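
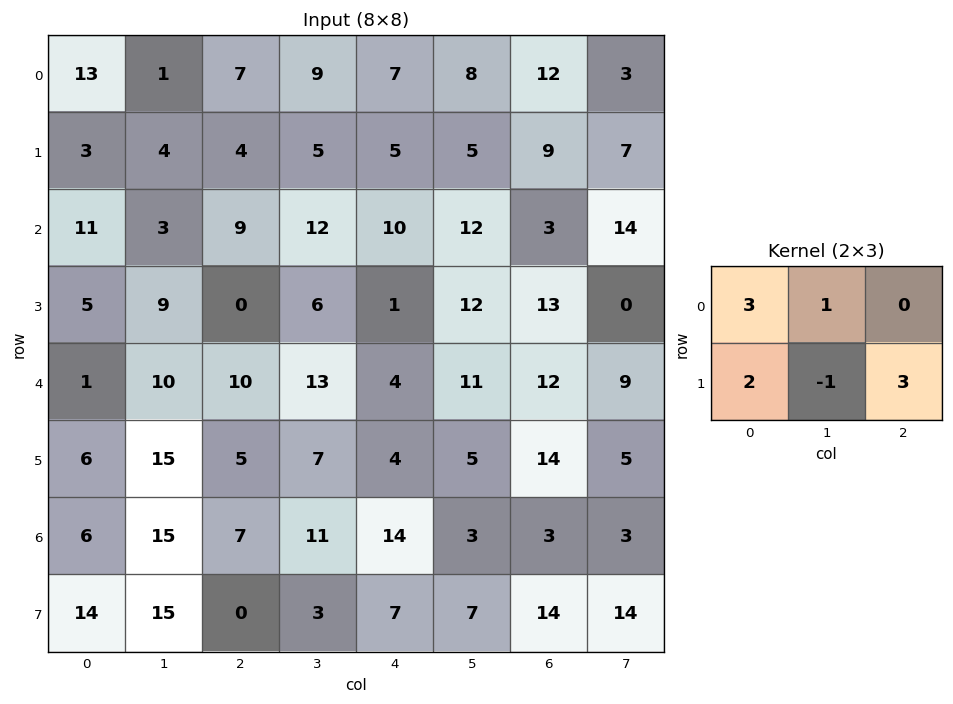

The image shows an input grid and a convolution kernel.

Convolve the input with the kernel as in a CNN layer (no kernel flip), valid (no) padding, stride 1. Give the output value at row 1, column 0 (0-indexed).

The receptive field on the input at this output position is [3 4 4 / 11 3 9]. Elementwise product with the kernel and sum: 3·3 + 4·1 + 11·2 + 3·-1 + 9·3.

59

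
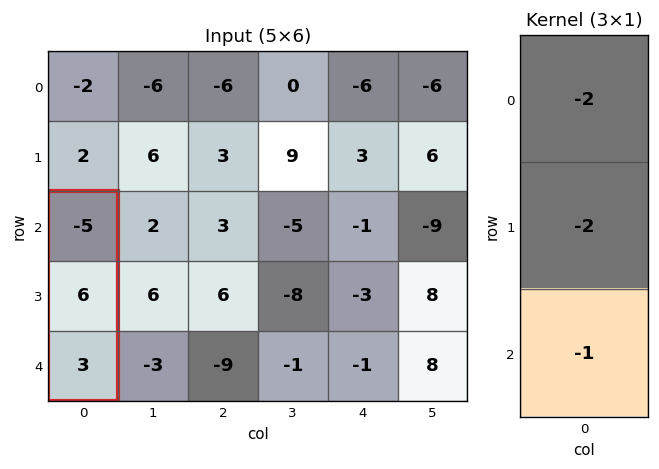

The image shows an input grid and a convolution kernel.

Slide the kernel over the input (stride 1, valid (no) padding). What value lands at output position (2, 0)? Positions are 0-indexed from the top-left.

-5

The receptive field on the input at this output position is [-5 / 6 / 3]. Elementwise product with the kernel and sum: -5·-2 + 6·-2 + 3·-1.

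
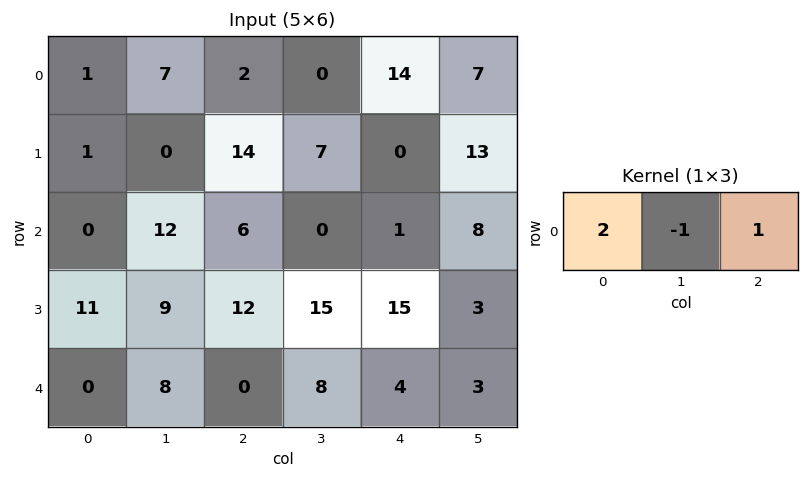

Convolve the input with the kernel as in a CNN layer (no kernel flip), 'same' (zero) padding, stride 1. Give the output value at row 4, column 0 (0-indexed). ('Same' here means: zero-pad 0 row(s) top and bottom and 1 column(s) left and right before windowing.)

8

The receptive field on the zero-padded input at this output position is [0 0 8]. Elementwise product with the kernel and sum: 0·2 + 0·-1 + 8·1.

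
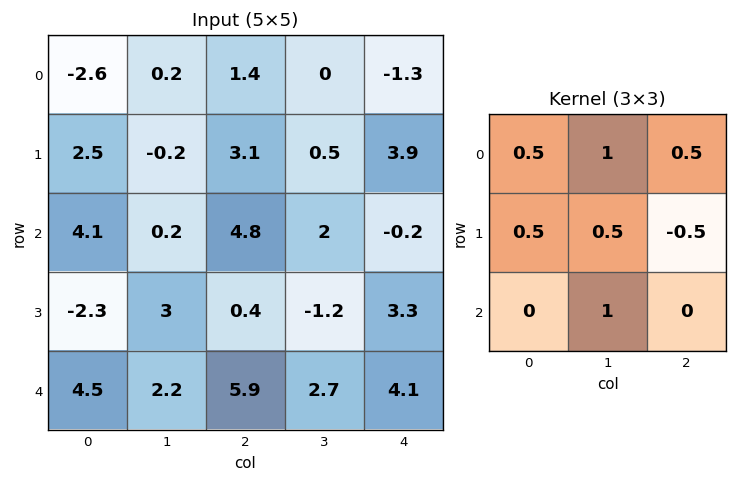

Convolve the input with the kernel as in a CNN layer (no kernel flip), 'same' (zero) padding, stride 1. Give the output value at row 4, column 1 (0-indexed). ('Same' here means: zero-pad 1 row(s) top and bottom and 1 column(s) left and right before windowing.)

The receptive field on the zero-padded input at this output position is [-2.3 3 0.4 / 4.5 2.2 5.9 / 0 0 0]. Elementwise product with the kernel and sum: -2.3·0.5 + 3·1 + 0.4·0.5 + 4.5·0.5 + 2.2·0.5 + 5.9·-0.5 + 0·1.

2.45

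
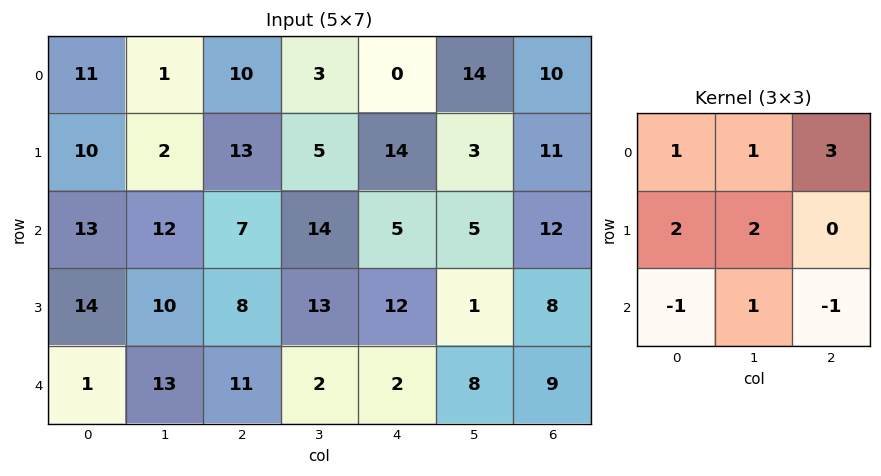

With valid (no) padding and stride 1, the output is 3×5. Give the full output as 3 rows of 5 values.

Output[0,0]: The receptive field on the input at this output position is [11 1 10 / 10 2 13 / 13 12 7]. Elementwise product with the kernel and sum: 11·1 + 1·1 + 10·3 + 10·2 + 2·2 + 13·-1 + 12·1 + 7·-1.

58 31 51 69 66
89 53 95 64 51
95 93 67 76 69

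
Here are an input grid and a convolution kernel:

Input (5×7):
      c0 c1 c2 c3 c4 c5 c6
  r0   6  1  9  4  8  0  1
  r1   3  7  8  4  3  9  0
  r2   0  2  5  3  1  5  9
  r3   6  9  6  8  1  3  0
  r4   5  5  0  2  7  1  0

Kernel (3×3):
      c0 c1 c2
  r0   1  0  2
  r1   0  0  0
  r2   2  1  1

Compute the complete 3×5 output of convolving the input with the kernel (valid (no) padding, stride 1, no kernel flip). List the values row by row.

31 21 39 16 26
46 47 35 42 8
25 20 16 25 34

Output[0,0]: The receptive field on the input at this output position is [6 1 9 / 3 7 8 / 0 2 5]. Elementwise product with the kernel and sum: 6·1 + 9·2 + 0·2 + 2·1 + 5·1.
Output[0,1]: The receptive field on the input at this output position is [1 9 4 / 7 8 4 / 2 5 3]. Elementwise product with the kernel and sum: 1·1 + 4·2 + 2·2 + 5·1 + 3·1.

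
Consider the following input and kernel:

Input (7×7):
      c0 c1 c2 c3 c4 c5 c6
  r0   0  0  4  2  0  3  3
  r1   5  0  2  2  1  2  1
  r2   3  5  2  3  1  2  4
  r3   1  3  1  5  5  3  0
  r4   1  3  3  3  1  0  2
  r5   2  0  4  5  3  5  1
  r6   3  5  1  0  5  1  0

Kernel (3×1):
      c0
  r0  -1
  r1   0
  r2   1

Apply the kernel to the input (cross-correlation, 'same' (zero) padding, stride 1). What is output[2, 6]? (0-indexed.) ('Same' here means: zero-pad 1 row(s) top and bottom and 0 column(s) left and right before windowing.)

-1

The receptive field on the zero-padded input at this output position is [1 / 4 / 0]. Elementwise product with the kernel and sum: 1·-1 + 0·1.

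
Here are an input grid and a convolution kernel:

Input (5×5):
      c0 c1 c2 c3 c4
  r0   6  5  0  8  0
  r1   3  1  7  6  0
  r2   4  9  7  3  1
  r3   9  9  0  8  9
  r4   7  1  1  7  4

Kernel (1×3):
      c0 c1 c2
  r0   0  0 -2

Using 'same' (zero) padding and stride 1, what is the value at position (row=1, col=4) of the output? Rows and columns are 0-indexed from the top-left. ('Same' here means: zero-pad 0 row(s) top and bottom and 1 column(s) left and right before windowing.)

0

The receptive field on the zero-padded input at this output position is [6 0 0]. Elementwise product with the kernel and sum: 0·-2.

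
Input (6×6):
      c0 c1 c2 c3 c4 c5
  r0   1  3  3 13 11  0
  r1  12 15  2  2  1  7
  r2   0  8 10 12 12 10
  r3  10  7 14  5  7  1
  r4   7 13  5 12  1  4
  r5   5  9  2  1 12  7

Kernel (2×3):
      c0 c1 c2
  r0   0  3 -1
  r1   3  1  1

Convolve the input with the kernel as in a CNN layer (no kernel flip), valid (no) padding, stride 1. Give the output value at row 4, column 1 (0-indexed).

The receptive field on the input at this output position is [13 5 12 / 9 2 1]. Elementwise product with the kernel and sum: 5·3 + 12·-1 + 9·3 + 2·1 + 1·1.

33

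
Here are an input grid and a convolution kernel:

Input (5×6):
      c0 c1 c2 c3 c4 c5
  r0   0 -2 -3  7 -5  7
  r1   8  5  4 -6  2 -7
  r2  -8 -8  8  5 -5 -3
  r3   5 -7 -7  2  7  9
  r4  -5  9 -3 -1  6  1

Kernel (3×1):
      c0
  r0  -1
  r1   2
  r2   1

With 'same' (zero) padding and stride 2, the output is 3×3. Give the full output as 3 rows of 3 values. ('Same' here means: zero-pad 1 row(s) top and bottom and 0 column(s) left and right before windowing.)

8 -2 -8
-19 5 -5
-15 1 5

Output[0,0]: The receptive field on the zero-padded input at this output position is [0 / 0 / 8]. Elementwise product with the kernel and sum: 0·-1 + 0·2 + 8·1.
Output[0,1]: The receptive field on the zero-padded input at this output position is [0 / -3 / 4]. Elementwise product with the kernel and sum: 0·-1 + -3·2 + 4·1.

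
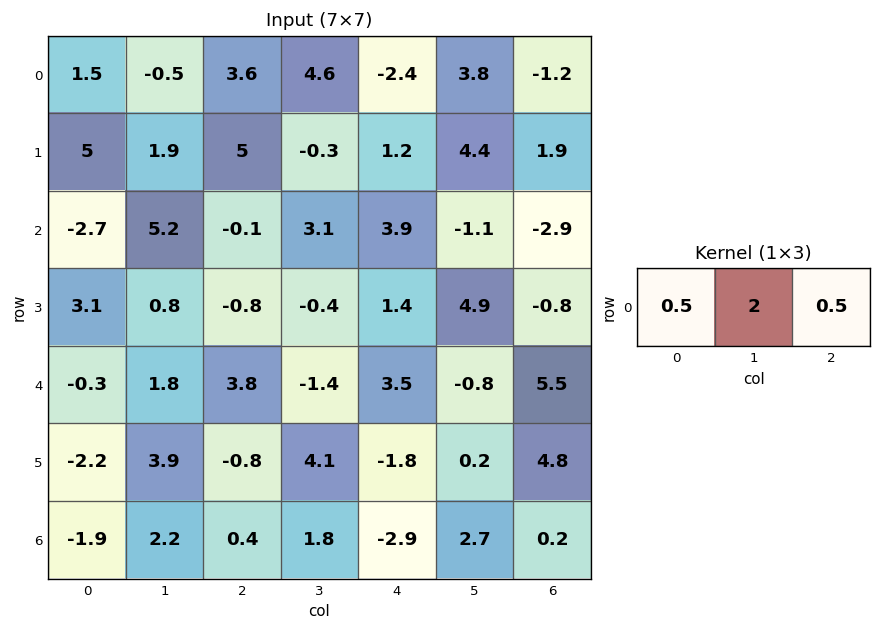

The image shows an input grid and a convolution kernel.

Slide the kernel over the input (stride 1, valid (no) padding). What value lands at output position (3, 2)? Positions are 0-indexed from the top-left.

-0.5

The receptive field on the input at this output position is [-0.8 -0.4 1.4]. Elementwise product with the kernel and sum: -0.8·0.5 + -0.4·2 + 1.4·0.5.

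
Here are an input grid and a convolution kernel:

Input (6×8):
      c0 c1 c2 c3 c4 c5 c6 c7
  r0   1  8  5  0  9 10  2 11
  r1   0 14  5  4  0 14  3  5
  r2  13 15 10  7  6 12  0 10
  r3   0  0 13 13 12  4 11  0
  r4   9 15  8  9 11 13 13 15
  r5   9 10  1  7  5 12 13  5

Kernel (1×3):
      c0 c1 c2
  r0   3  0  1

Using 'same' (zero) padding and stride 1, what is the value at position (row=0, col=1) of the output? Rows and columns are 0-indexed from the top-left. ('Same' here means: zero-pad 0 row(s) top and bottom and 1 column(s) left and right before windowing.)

The receptive field on the zero-padded input at this output position is [1 8 5]. Elementwise product with the kernel and sum: 1·3 + 5·1.

8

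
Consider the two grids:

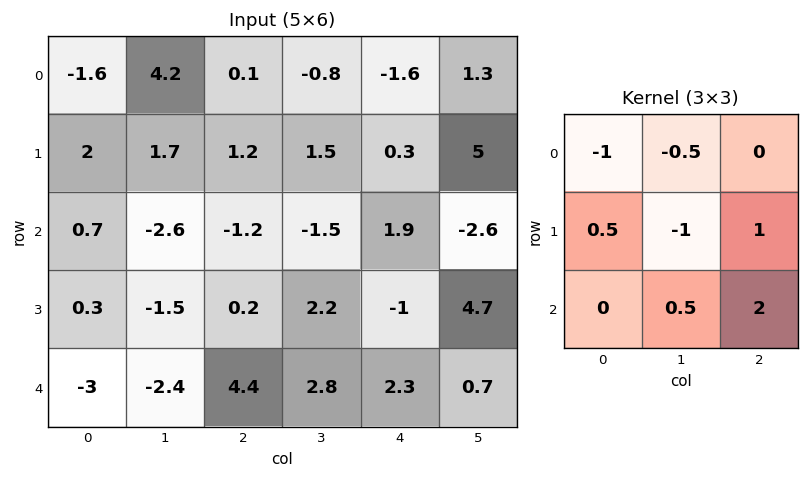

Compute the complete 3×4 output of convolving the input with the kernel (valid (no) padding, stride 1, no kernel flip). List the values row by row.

-3.7 -6.7 2.75 2.8
-1.45 0.6 -0.05 2
10.05 12.25 4.85 9.9

Output[0,0]: The receptive field on the input at this output position is [-1.6 4.2 0.1 / 2 1.7 1.2 / 0.7 -2.6 -1.2]. Elementwise product with the kernel and sum: -1.6·-1 + 4.2·-0.5 + 2·0.5 + 1.7·-1 + 1.2·1 + -2.6·0.5 + -1.2·2.
Output[0,1]: The receptive field on the input at this output position is [4.2 0.1 -0.8 / 1.7 1.2 1.5 / -2.6 -1.2 -1.5]. Elementwise product with the kernel and sum: 4.2·-1 + 0.1·-0.5 + 1.7·0.5 + 1.2·-1 + 1.5·1 + -1.2·0.5 + -1.5·2.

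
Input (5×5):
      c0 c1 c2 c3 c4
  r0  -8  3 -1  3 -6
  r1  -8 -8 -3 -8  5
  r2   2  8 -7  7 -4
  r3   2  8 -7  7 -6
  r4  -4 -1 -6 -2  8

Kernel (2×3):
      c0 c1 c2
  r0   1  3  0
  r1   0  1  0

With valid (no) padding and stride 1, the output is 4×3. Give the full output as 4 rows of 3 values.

-7 -3 0
-24 -24 -20
34 -20 21
25 -19 12

Output[0,0]: The receptive field on the input at this output position is [-8 3 -1 / -8 -8 -3]. Elementwise product with the kernel and sum: -8·1 + 3·3 + -8·1.
Output[0,1]: The receptive field on the input at this output position is [3 -1 3 / -8 -3 -8]. Elementwise product with the kernel and sum: 3·1 + -1·3 + -3·1.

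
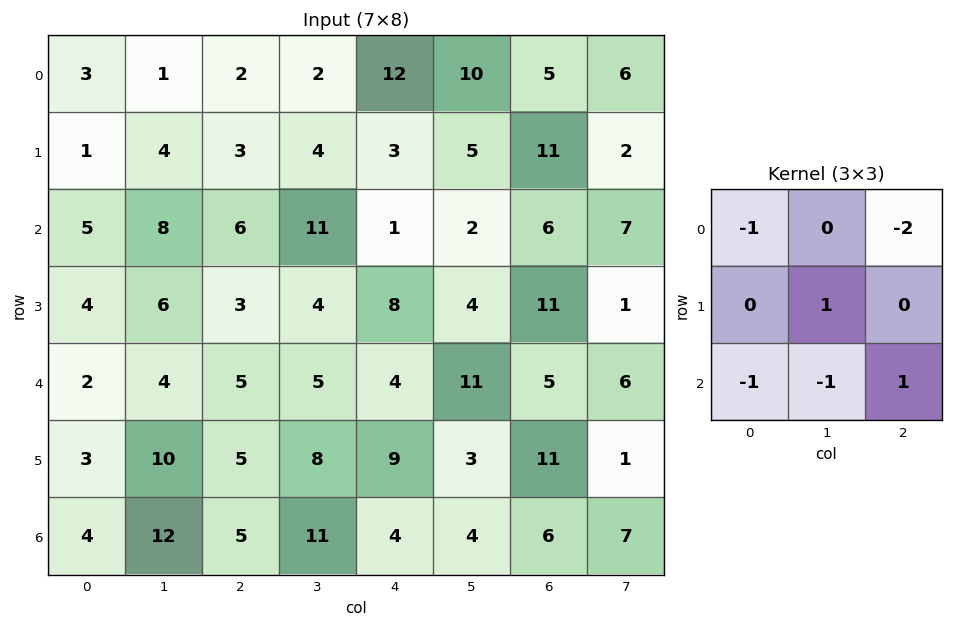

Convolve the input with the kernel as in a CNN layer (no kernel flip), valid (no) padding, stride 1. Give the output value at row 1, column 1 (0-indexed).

-11

The receptive field on the input at this output position is [4 3 4 / 8 6 11 / 6 3 4]. Elementwise product with the kernel and sum: 4·-1 + 4·-2 + 6·1 + 6·-1 + 3·-1 + 4·1.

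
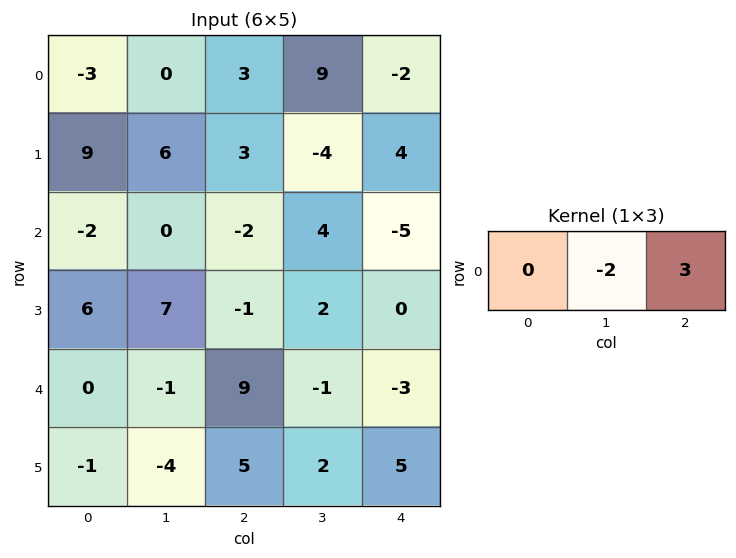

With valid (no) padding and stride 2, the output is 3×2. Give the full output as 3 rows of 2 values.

9 -24
-6 -23
29 -7

Output[0,0]: The receptive field on the input at this output position is [-3 0 3]. Elementwise product with the kernel and sum: 0·-2 + 3·3.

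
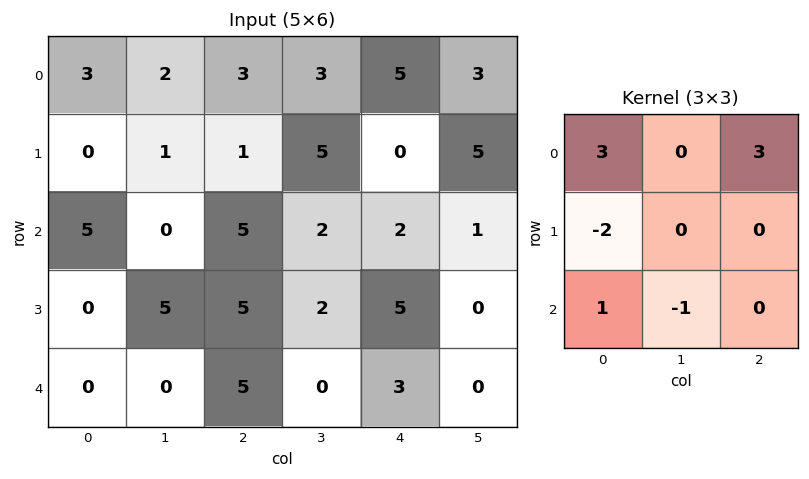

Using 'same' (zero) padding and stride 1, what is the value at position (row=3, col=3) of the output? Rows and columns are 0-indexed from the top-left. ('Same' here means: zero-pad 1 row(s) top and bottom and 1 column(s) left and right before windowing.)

The receptive field on the zero-padded input at this output position is [5 2 2 / 5 2 5 / 5 0 3]. Elementwise product with the kernel and sum: 5·3 + 2·3 + 5·-2 + 5·1 + 0·-1.

16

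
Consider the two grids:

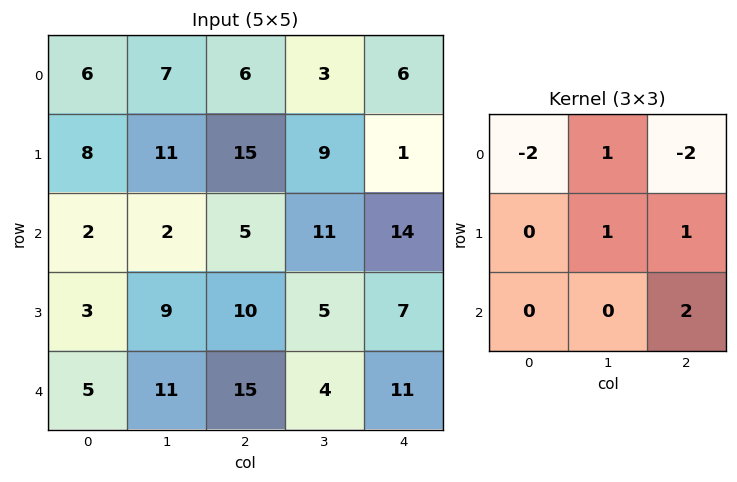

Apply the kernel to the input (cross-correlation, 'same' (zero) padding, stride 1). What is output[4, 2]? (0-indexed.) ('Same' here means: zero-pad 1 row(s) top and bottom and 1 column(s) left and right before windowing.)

The receptive field on the zero-padded input at this output position is [9 10 5 / 11 15 4 / 0 0 0]. Elementwise product with the kernel and sum: 9·-2 + 10·1 + 5·-2 + 15·1 + 4·1 + 0·2.

1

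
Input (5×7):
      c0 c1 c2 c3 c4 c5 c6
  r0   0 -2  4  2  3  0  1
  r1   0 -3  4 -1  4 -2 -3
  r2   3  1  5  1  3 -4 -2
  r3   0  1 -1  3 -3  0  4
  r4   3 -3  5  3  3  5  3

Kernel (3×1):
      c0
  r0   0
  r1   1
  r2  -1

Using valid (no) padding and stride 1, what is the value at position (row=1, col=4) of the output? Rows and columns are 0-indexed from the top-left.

6

The receptive field on the input at this output position is [4 / 3 / -3]. Elementwise product with the kernel and sum: 3·1 + -3·-1.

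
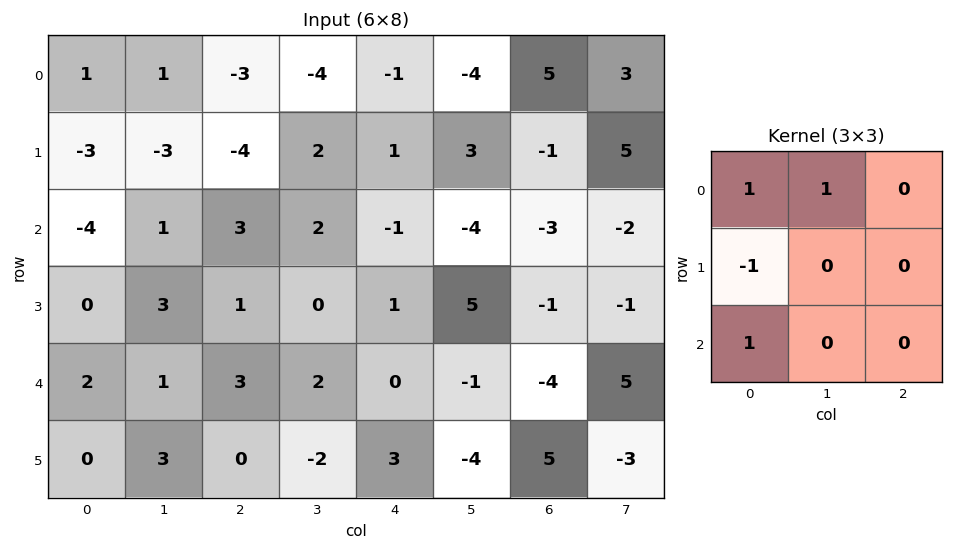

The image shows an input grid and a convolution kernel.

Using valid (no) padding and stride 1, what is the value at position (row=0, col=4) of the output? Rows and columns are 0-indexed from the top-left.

-7

The receptive field on the input at this output position is [-1 -4 5 / 1 3 -1 / -1 -4 -3]. Elementwise product with the kernel and sum: -1·1 + -4·1 + 1·-1 + -1·1.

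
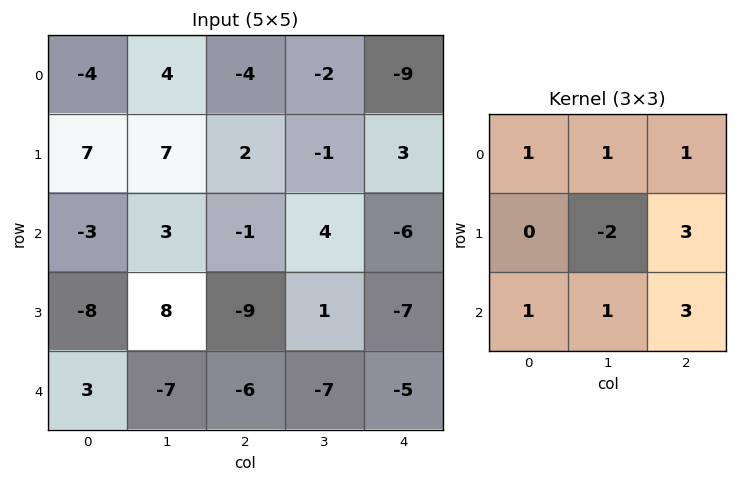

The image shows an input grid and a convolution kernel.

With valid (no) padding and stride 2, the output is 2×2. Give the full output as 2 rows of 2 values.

-15 -19
-66 -54

Output[0,0]: The receptive field on the input at this output position is [-4 4 -4 / 7 7 2 / -3 3 -1]. Elementwise product with the kernel and sum: -4·1 + 4·1 + -4·1 + 7·-2 + 2·3 + -3·1 + 3·1 + -1·3.
Output[0,1]: The receptive field on the input at this output position is [-4 -2 -9 / 2 -1 3 / -1 4 -6]. Elementwise product with the kernel and sum: -4·1 + -2·1 + -9·1 + -1·-2 + 3·3 + -1·1 + 4·1 + -6·3.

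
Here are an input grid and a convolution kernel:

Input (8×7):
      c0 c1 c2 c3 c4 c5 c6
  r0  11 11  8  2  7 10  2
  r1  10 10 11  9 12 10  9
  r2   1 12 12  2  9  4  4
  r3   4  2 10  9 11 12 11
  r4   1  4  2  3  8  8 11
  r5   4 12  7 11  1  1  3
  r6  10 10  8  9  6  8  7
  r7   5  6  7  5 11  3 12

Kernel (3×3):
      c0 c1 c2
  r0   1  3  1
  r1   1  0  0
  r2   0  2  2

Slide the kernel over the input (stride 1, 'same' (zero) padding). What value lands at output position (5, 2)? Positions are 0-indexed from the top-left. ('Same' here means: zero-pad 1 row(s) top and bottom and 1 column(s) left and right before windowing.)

59

The receptive field on the zero-padded input at this output position is [4 2 3 / 12 7 11 / 10 8 9]. Elementwise product with the kernel and sum: 4·1 + 2·3 + 3·1 + 12·1 + 8·2 + 9·2.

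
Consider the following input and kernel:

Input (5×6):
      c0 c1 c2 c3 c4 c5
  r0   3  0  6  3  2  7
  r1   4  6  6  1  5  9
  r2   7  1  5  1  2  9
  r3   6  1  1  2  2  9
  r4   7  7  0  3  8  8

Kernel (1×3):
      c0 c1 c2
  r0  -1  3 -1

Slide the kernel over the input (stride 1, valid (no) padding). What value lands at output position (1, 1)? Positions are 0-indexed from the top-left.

The receptive field on the input at this output position is [6 6 1]. Elementwise product with the kernel and sum: 6·-1 + 6·3 + 1·-1.

11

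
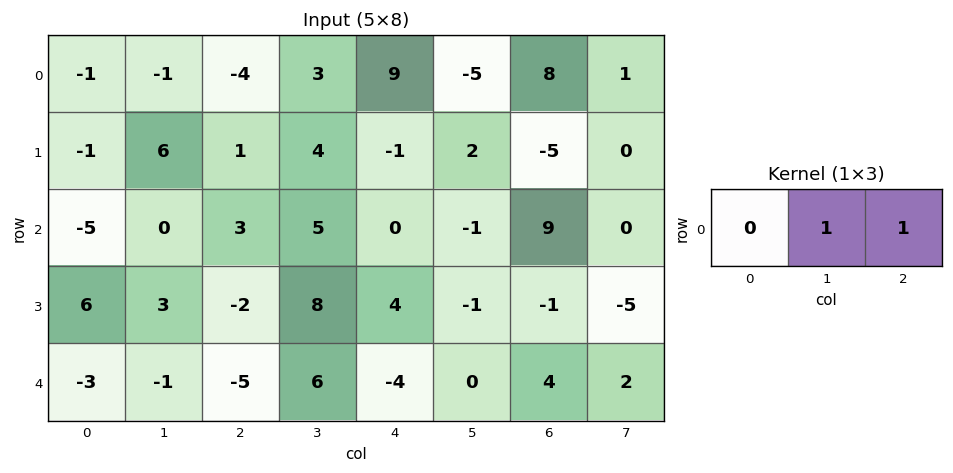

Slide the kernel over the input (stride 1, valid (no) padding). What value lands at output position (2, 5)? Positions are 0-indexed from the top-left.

The receptive field on the input at this output position is [-1 9 0]. Elementwise product with the kernel and sum: 9·1 + 0·1.

9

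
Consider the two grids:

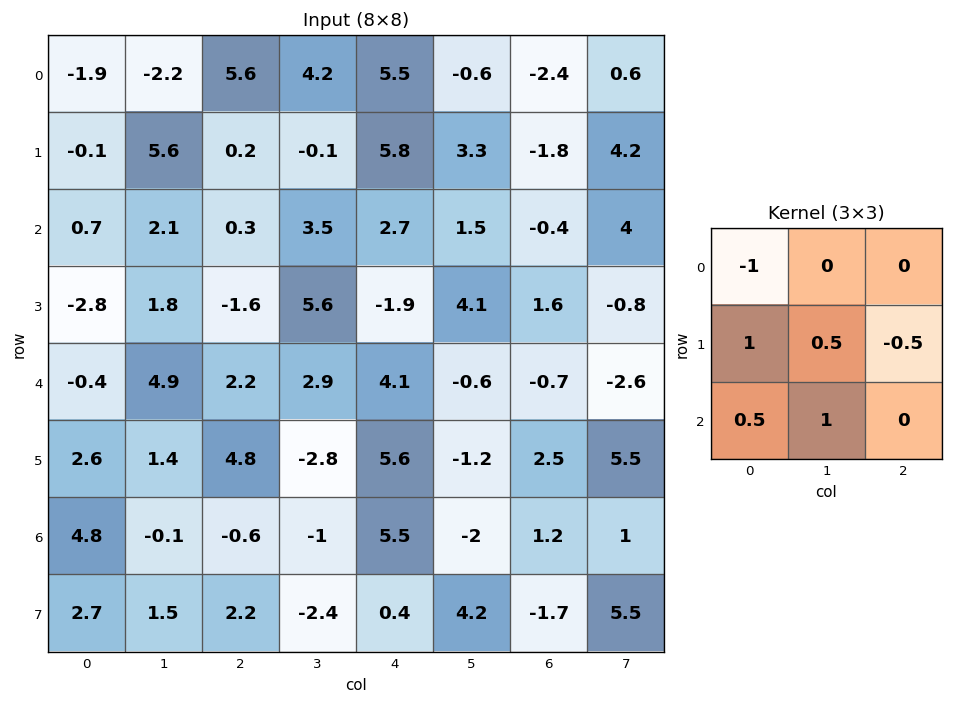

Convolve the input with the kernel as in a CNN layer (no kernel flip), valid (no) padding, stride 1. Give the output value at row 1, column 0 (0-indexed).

2.1

The receptive field on the input at this output position is [-0.1 5.6 0.2 / 0.7 2.1 0.3 / -2.8 1.8 -1.6]. Elementwise product with the kernel and sum: -0.1·-1 + 0.7·1 + 2.1·0.5 + 0.3·-0.5 + -2.8·0.5 + 1.8·1.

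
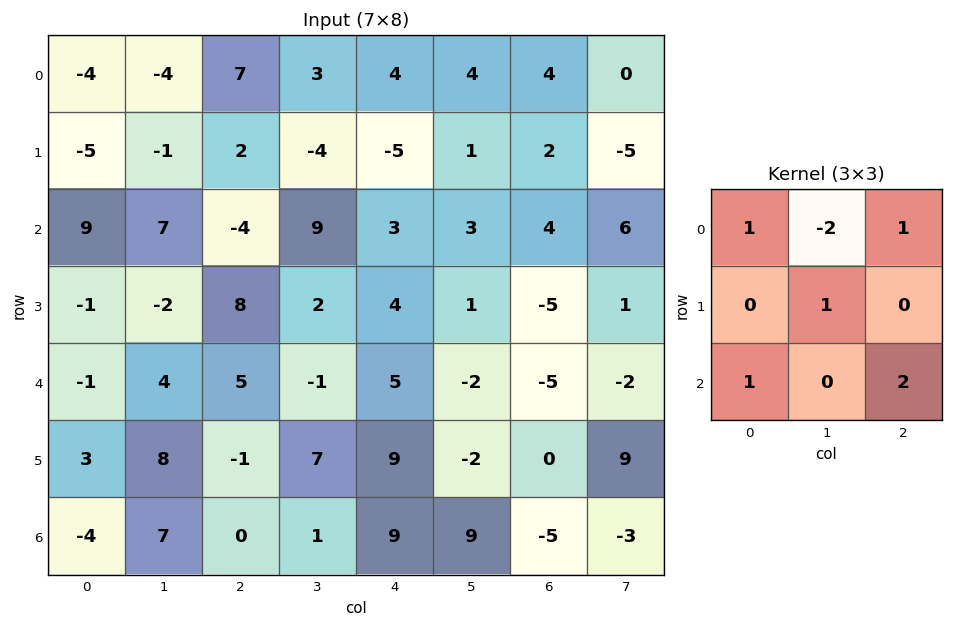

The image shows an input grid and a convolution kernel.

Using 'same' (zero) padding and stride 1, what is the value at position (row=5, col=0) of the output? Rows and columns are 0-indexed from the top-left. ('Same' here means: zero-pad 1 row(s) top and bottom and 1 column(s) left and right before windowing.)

The receptive field on the zero-padded input at this output position is [0 -1 4 / 0 3 8 / 0 -4 7]. Elementwise product with the kernel and sum: 0·1 + -1·-2 + 4·1 + 3·1 + 0·1 + 7·2.

23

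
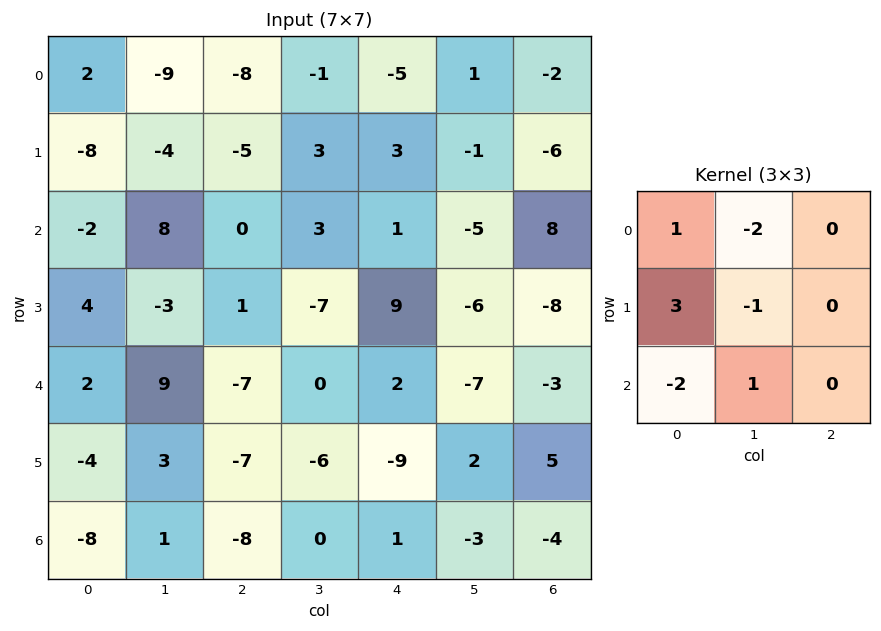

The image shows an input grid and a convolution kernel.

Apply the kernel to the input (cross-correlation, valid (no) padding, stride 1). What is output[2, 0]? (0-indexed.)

The receptive field on the input at this output position is [-2 8 0 / 4 -3 1 / 2 9 -7]. Elementwise product with the kernel and sum: -2·1 + 8·-2 + 4·3 + -3·-1 + 2·-2 + 9·1.

2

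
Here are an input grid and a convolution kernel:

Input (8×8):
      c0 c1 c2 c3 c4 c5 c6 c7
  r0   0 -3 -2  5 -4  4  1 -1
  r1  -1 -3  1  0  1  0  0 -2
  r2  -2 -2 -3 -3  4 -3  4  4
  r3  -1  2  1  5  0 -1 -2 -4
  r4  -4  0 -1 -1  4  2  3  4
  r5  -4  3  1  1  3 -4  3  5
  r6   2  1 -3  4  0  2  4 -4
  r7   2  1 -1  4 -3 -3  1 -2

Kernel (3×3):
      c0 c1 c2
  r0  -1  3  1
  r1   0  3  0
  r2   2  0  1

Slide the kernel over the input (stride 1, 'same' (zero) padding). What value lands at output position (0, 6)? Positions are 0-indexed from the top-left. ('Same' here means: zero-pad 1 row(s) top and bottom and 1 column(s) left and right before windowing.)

The receptive field on the zero-padded input at this output position is [0 0 0 / 4 1 -1 / 0 0 -2]. Elementwise product with the kernel and sum: 0·-1 + 0·3 + 0·1 + 1·3 + 0·2 + -2·1.

1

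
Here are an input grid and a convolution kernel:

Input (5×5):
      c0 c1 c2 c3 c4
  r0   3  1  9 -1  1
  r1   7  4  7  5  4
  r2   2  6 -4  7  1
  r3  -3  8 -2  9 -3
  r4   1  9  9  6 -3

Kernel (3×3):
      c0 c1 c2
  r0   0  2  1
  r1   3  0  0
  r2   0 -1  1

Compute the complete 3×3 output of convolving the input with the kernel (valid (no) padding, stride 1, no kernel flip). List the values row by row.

Output[0,0]: The receptive field on the input at this output position is [3 1 9 / 7 4 7 / 2 6 -4]. Elementwise product with the kernel and sum: 1·2 + 9·1 + 7·3 + 6·-1 + -4·1.

22 40 14
11 48 -10
-1 20 0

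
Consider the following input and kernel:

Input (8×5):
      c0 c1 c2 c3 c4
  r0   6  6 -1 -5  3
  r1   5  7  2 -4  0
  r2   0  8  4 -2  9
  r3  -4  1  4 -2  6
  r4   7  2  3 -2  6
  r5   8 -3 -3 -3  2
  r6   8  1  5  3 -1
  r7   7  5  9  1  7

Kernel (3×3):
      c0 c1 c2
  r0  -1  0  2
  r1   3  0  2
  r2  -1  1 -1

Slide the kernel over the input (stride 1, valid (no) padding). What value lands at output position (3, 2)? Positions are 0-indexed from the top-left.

27

The receptive field on the input at this output position is [4 -2 6 / 3 -2 6 / -3 -3 2]. Elementwise product with the kernel and sum: 4·-1 + 6·2 + 3·3 + 6·2 + -3·-1 + -3·1 + 2·-1.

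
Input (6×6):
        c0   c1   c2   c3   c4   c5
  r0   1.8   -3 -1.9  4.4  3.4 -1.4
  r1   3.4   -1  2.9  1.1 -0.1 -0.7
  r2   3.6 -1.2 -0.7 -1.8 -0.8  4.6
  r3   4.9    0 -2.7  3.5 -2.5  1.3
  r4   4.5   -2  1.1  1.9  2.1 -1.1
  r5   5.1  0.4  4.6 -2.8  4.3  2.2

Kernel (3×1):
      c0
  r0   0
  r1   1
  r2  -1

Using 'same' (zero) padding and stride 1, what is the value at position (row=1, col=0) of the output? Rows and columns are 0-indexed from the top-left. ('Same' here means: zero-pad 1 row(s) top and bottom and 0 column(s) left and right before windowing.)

-0.2

The receptive field on the zero-padded input at this output position is [1.8 / 3.4 / 3.6]. Elementwise product with the kernel and sum: 3.4·1 + 3.6·-1.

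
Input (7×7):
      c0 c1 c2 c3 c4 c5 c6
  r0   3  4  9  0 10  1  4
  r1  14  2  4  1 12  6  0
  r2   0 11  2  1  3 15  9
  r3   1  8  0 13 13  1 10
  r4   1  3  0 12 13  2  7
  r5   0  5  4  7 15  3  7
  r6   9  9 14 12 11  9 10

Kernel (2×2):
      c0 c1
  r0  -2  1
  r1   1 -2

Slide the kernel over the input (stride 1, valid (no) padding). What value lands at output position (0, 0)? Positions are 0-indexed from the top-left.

The receptive field on the input at this output position is [3 4 / 14 2]. Elementwise product with the kernel and sum: 3·-2 + 4·1 + 14·1 + 2·-2.

8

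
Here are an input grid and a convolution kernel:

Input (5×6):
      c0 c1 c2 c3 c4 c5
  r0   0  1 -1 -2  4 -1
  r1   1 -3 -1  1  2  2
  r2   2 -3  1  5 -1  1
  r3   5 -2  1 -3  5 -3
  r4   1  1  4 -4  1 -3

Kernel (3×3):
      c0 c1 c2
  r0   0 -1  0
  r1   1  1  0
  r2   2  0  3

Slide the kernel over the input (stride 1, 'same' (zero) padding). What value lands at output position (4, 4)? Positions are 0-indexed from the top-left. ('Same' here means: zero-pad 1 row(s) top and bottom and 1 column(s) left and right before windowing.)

The receptive field on the zero-padded input at this output position is [-3 5 -3 / -4 1 -3 / 0 0 0]. Elementwise product with the kernel and sum: 5·-1 + -4·1 + 1·1 + 0·2 + 0·3.

-8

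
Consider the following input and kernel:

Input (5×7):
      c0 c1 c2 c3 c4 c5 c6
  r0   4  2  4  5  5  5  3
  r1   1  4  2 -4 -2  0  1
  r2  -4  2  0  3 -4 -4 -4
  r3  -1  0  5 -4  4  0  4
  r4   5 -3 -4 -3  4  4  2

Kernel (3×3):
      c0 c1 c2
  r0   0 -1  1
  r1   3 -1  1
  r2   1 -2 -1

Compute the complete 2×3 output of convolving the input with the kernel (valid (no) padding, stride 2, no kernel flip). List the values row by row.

Output[0,0]: The receptive field on the input at this output position is [4 2 4 / 1 4 2 / -4 2 0]. Elementwise product with the kernel and sum: 2·-1 + 4·1 + 1·3 + 4·-1 + 2·1 + -4·1 + 2·-2 + 0·-1.
Output[0,1]: The receptive field on the input at this output position is [4 5 5 / 2 -4 -2 / 0 3 -4]. Elementwise product with the kernel and sum: 5·-1 + 5·1 + 2·3 + -4·-1 + -2·1 + 0·1 + 3·-2 + -4·-1.

-5 6 1
15 14 10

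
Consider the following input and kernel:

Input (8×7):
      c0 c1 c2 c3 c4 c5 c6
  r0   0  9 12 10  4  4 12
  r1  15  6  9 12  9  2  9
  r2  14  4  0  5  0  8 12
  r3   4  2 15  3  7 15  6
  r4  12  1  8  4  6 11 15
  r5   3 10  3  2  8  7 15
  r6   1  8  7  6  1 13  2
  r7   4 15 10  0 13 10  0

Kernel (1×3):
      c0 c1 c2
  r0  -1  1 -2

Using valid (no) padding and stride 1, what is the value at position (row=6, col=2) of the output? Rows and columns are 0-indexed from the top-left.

-3

The receptive field on the input at this output position is [7 6 1]. Elementwise product with the kernel and sum: 7·-1 + 6·1 + 1·-2.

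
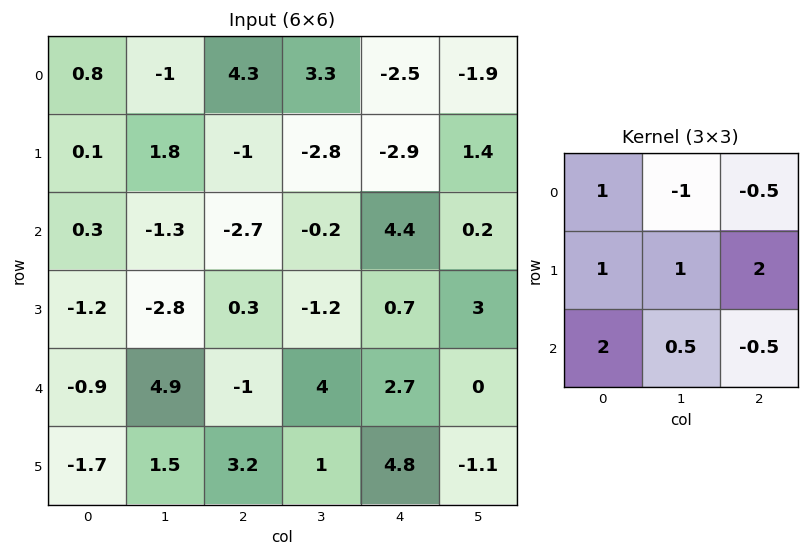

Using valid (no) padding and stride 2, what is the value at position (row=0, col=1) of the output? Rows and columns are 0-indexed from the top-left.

-15.05

The receptive field on the input at this output position is [4.3 3.3 -2.5 / -1 -2.8 -2.9 / -2.7 -0.2 4.4]. Elementwise product with the kernel and sum: 4.3·1 + 3.3·-1 + -2.5·-0.5 + -1·1 + -2.8·1 + -2.9·2 + -2.7·2 + -0.2·0.5 + 4.4·-0.5.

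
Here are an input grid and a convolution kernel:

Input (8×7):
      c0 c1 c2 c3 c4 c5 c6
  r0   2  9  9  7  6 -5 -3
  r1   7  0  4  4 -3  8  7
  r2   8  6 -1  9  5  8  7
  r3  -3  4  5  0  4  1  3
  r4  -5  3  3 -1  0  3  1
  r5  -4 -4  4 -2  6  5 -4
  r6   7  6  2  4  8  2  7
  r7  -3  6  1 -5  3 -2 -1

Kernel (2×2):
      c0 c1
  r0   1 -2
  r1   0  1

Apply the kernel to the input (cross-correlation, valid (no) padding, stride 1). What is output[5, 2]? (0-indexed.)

The receptive field on the input at this output position is [4 -2 / 2 4]. Elementwise product with the kernel and sum: 4·1 + -2·-2 + 4·1.

12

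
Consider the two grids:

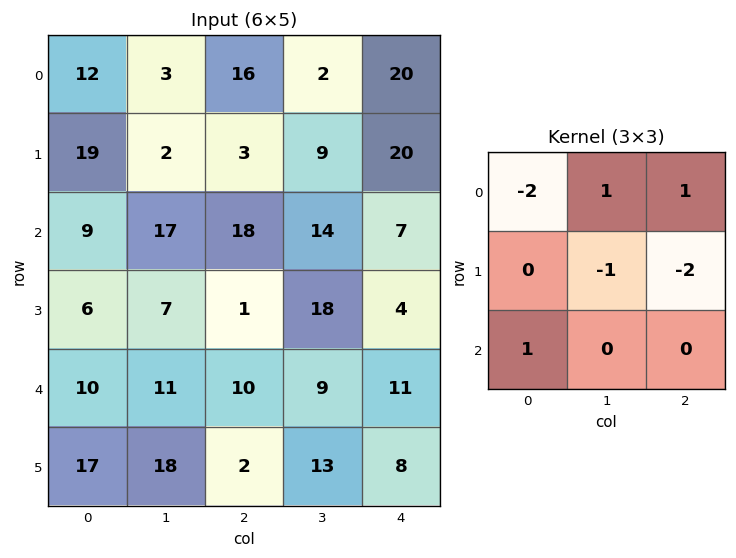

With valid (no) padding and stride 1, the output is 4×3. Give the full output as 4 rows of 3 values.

-4 8 -41
-80 -31 -4
18 -28 -31
-18 -5 -9

Output[0,0]: The receptive field on the input at this output position is [12 3 16 / 19 2 3 / 9 17 18]. Elementwise product with the kernel and sum: 12·-2 + 3·1 + 16·1 + 2·-1 + 3·-2 + 9·1.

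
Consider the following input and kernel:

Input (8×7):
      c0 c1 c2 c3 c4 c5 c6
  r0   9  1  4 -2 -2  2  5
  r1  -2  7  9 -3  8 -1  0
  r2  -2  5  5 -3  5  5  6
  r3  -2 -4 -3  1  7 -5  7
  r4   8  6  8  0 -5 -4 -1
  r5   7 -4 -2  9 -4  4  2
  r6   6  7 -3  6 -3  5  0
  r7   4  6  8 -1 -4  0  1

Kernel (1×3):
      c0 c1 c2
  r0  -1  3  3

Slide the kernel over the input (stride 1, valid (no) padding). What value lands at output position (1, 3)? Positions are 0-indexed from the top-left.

24

The receptive field on the input at this output position is [-3 8 -1]. Elementwise product with the kernel and sum: -3·-1 + 8·3 + -1·3.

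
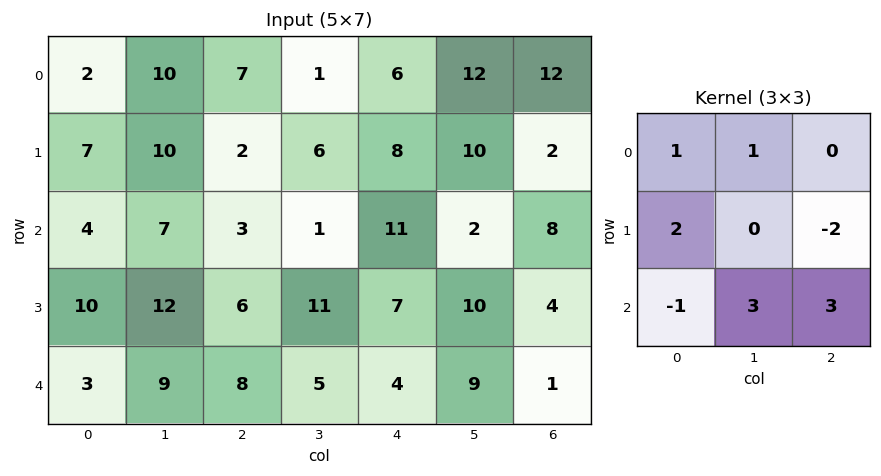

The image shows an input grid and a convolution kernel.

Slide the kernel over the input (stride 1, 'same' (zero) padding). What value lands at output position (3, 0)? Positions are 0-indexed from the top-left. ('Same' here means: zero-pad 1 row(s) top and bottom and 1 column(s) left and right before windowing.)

The receptive field on the zero-padded input at this output position is [0 4 7 / 0 10 12 / 0 3 9]. Elementwise product with the kernel and sum: 0·1 + 4·1 + 0·2 + 12·-2 + 0·-1 + 3·3 + 9·3.

16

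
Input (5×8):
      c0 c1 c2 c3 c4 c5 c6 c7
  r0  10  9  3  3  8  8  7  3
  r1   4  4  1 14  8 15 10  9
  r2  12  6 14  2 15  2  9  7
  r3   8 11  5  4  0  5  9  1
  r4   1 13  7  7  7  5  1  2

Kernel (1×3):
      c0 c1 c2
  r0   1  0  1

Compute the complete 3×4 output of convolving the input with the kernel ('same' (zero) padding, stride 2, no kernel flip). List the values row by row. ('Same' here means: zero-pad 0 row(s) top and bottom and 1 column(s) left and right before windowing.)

9 12 11 11
6 8 4 9
13 20 12 7

Output[0,0]: The receptive field on the zero-padded input at this output position is [0 10 9]. Elementwise product with the kernel and sum: 0·1 + 9·1.
Output[0,1]: The receptive field on the zero-padded input at this output position is [9 3 3]. Elementwise product with the kernel and sum: 9·1 + 3·1.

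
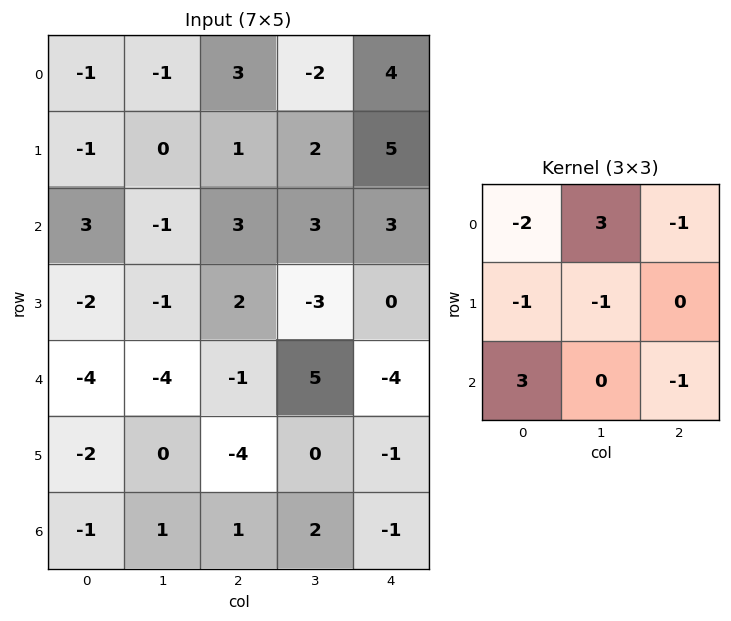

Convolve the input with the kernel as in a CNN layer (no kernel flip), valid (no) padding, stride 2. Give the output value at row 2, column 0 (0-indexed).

The receptive field on the input at this output position is [-4 -4 -1 / -2 0 -4 / -1 1 1]. Elementwise product with the kernel and sum: -4·-2 + -4·3 + -1·-1 + -2·-1 + 0·-1 + -1·3 + 1·-1.

-5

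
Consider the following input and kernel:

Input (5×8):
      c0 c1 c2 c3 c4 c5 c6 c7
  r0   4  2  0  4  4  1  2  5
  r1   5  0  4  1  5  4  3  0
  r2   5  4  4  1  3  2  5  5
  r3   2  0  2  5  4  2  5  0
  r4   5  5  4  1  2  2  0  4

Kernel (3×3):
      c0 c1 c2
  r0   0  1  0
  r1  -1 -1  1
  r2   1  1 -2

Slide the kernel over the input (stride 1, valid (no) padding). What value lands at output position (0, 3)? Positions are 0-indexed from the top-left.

2

The receptive field on the input at this output position is [4 4 1 / 1 5 4 / 1 3 2]. Elementwise product with the kernel and sum: 4·1 + 1·-1 + 5·-1 + 4·1 + 1·1 + 3·1 + 2·-2.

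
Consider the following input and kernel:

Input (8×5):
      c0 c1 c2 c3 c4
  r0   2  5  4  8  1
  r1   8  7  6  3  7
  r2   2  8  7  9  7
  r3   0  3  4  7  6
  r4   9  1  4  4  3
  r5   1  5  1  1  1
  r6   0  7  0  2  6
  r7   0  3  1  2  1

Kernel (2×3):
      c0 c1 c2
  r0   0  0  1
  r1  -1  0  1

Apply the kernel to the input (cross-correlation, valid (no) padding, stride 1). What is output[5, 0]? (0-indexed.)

1

The receptive field on the input at this output position is [1 5 1 / 0 7 0]. Elementwise product with the kernel and sum: 1·1 + 0·-1 + 0·1.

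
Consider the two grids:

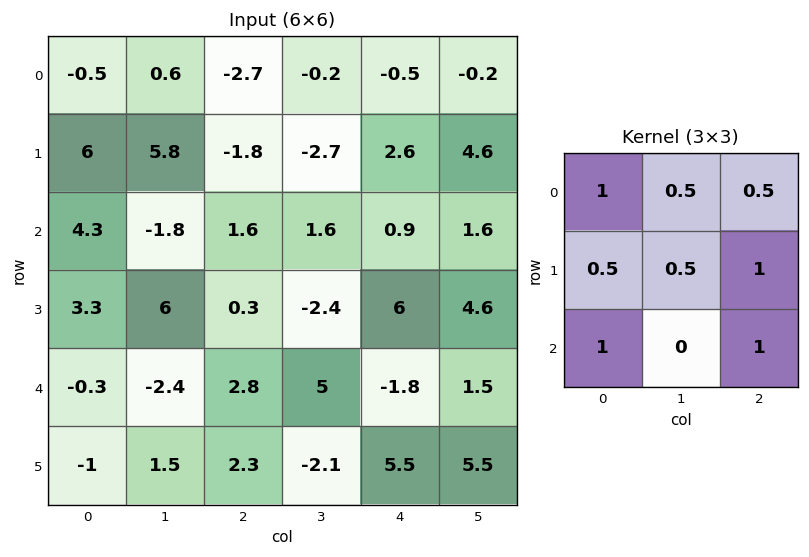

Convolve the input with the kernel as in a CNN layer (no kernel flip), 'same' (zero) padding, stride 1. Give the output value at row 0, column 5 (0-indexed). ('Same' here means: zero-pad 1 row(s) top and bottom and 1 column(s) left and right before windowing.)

The receptive field on the zero-padded input at this output position is [0 0 0 / -0.5 -0.2 0 / 2.6 4.6 0]. Elementwise product with the kernel and sum: 0·1 + 0·0.5 + 0·0.5 + -0.5·0.5 + -0.2·0.5 + 0·1 + 2.6·1 + 0·1.

2.25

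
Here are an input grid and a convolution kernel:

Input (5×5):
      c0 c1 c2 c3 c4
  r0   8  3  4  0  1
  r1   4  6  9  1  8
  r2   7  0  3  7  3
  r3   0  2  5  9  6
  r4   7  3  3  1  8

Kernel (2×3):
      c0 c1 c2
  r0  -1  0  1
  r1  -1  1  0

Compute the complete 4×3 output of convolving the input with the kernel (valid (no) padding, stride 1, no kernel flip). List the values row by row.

Output[0,0]: The receptive field on the input at this output position is [8 3 4 / 4 6 9]. Elementwise product with the kernel and sum: 8·-1 + 4·1 + 4·-1 + 6·1.
Output[0,1]: The receptive field on the input at this output position is [3 4 0 / 6 9 1]. Elementwise product with the kernel and sum: 3·-1 + 0·1 + 6·-1 + 9·1.

-2 0 -11
-2 -2 3
-2 10 4
1 7 -1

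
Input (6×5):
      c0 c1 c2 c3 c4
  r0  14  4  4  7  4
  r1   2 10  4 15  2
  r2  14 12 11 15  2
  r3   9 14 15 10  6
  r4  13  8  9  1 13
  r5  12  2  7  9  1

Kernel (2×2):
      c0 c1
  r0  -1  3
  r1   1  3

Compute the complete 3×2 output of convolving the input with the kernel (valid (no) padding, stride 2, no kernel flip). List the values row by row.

Output[0,0]: The receptive field on the input at this output position is [14 4 / 2 10]. Elementwise product with the kernel and sum: 14·-1 + 4·3 + 2·1 + 10·3.

30 66
73 79
29 28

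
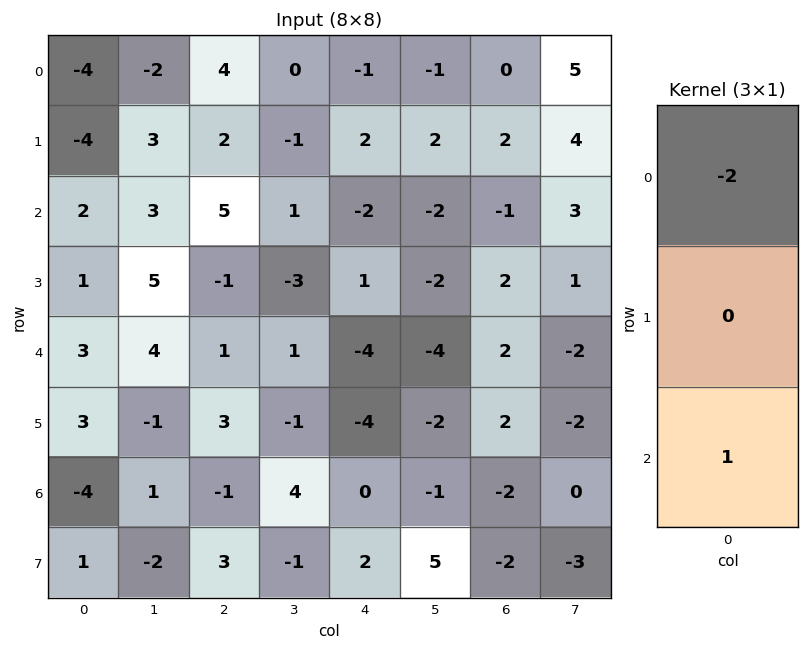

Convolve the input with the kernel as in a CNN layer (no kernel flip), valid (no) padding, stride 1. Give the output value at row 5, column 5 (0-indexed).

9

The receptive field on the input at this output position is [-2 / -1 / 5]. Elementwise product with the kernel and sum: -2·-2 + 5·1.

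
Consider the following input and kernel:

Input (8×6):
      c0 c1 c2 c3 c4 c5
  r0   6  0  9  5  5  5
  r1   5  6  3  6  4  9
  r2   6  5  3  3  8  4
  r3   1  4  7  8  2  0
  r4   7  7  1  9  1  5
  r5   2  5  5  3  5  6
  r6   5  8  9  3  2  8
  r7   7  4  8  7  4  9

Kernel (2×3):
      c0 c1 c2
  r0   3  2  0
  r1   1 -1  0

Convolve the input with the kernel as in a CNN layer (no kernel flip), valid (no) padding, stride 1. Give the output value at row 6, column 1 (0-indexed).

The receptive field on the input at this output position is [8 9 3 / 4 8 7]. Elementwise product with the kernel and sum: 8·3 + 9·2 + 4·1 + 8·-1.

38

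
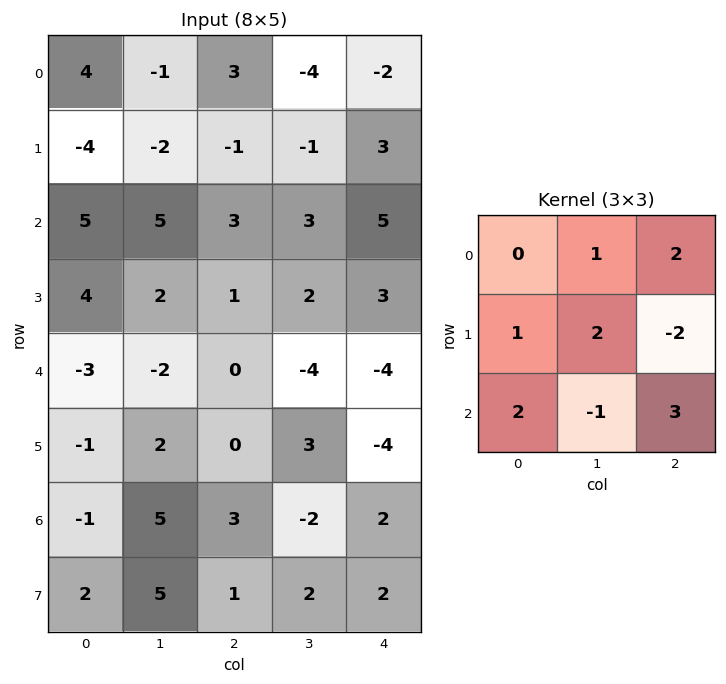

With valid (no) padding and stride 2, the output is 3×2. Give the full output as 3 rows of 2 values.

13 1
13 4
3 16

Output[0,0]: The receptive field on the input at this output position is [4 -1 3 / -4 -2 -1 / 5 5 3]. Elementwise product with the kernel and sum: -1·1 + 3·2 + -4·1 + -2·2 + -1·-2 + 5·2 + 5·-1 + 3·3.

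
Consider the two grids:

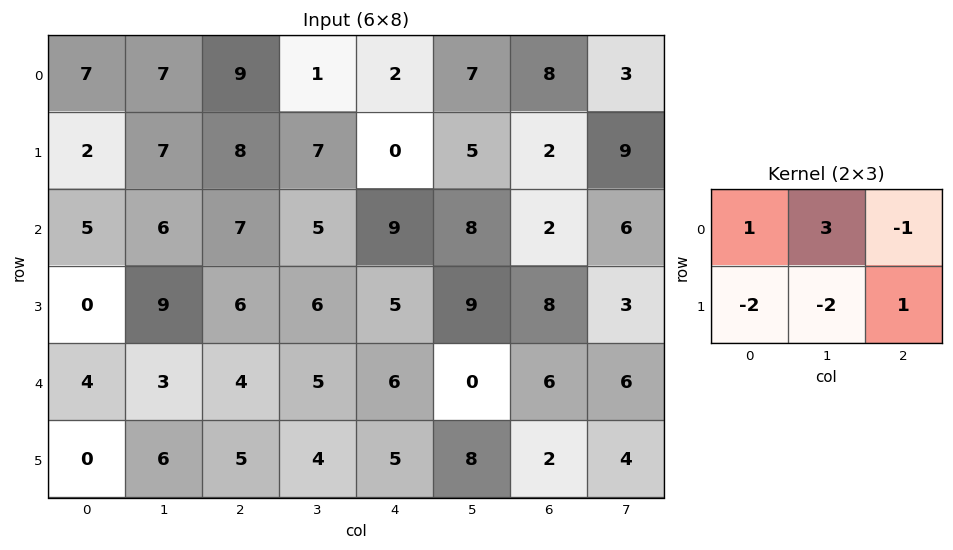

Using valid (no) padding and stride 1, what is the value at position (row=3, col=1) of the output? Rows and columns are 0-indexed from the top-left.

12

The receptive field on the input at this output position is [9 6 6 / 3 4 5]. Elementwise product with the kernel and sum: 9·1 + 6·3 + 6·-1 + 3·-2 + 4·-2 + 5·1.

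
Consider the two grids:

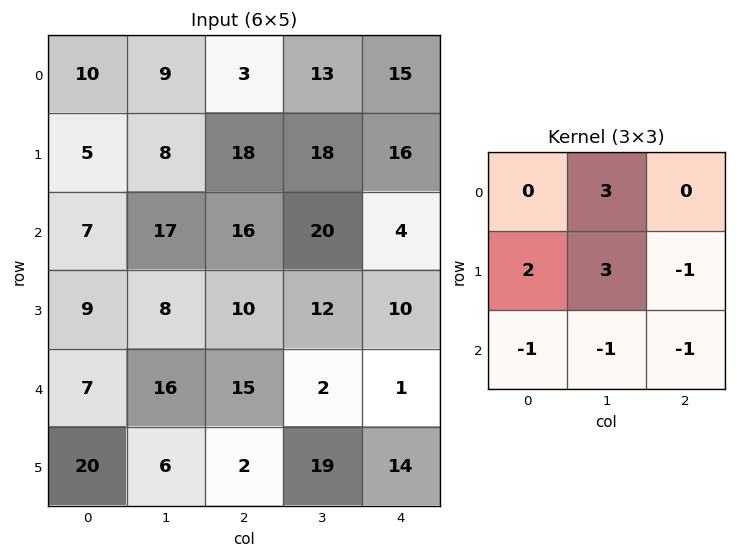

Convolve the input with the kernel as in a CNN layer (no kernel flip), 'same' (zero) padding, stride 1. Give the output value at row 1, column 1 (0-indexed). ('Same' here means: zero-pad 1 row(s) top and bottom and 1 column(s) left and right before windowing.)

The receptive field on the zero-padded input at this output position is [10 9 3 / 5 8 18 / 7 17 16]. Elementwise product with the kernel and sum: 9·3 + 5·2 + 8·3 + 18·-1 + 7·-1 + 17·-1 + 16·-1.

3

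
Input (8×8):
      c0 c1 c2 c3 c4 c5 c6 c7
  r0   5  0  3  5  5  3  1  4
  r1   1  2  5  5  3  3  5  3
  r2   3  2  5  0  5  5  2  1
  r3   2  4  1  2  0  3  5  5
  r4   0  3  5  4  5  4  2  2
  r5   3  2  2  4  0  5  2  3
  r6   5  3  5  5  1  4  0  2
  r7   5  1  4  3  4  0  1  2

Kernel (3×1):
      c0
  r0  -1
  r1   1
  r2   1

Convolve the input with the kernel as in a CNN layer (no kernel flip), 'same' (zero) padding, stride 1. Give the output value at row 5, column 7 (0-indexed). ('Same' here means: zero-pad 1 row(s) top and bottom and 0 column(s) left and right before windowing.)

The receptive field on the zero-padded input at this output position is [2 / 3 / 2]. Elementwise product with the kernel and sum: 2·-1 + 3·1 + 2·1.

3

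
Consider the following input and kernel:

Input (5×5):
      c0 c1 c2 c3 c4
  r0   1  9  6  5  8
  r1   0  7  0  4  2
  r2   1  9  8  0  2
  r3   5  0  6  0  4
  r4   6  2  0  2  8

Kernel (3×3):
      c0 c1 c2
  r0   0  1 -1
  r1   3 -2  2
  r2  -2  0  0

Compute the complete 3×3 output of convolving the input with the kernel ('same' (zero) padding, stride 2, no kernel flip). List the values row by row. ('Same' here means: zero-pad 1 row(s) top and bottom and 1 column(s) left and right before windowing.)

Output[0,0]: The receptive field on the zero-padded input at this output position is [0 0 0 / 0 1 9 / 0 0 7]. Elementwise product with the kernel and sum: 0·1 + 0·-1 + 0·3 + 1·-2 + 9·2 + 0·-2.

16 11 -9
9 7 -2
-3 16 -6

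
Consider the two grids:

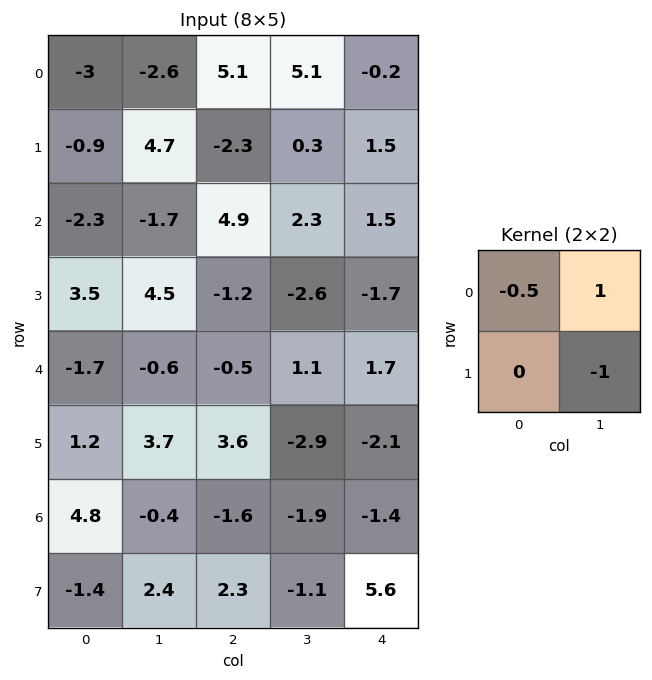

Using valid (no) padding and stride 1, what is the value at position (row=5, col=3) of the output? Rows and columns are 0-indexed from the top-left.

0.75

The receptive field on the input at this output position is [-2.9 -2.1 / -1.9 -1.4]. Elementwise product with the kernel and sum: -2.9·-0.5 + -2.1·1 + -1.4·-1.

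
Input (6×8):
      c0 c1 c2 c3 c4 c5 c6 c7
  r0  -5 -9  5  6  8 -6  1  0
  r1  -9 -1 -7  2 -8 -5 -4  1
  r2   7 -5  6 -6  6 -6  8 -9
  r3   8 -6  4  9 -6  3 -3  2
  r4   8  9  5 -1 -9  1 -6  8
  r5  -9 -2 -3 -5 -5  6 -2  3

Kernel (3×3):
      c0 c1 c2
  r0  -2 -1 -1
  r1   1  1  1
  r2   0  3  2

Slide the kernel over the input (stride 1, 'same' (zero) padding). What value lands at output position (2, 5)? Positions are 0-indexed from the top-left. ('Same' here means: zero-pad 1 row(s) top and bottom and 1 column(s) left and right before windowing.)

36

The receptive field on the zero-padded input at this output position is [-8 -5 -4 / 6 -6 8 / -6 3 -3]. Elementwise product with the kernel and sum: -8·-2 + -5·-1 + -4·-1 + 6·1 + -6·1 + 8·1 + 3·3 + -3·2.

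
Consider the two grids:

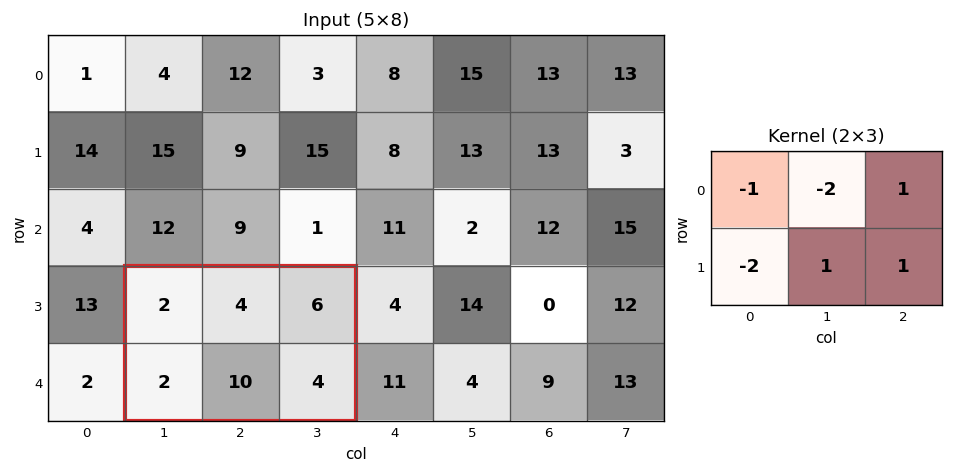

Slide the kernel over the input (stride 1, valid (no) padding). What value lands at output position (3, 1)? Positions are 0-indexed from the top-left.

The receptive field on the input at this output position is [2 4 6 / 2 10 4]. Elementwise product with the kernel and sum: 2·-1 + 4·-2 + 6·1 + 2·-2 + 10·1 + 4·1.

6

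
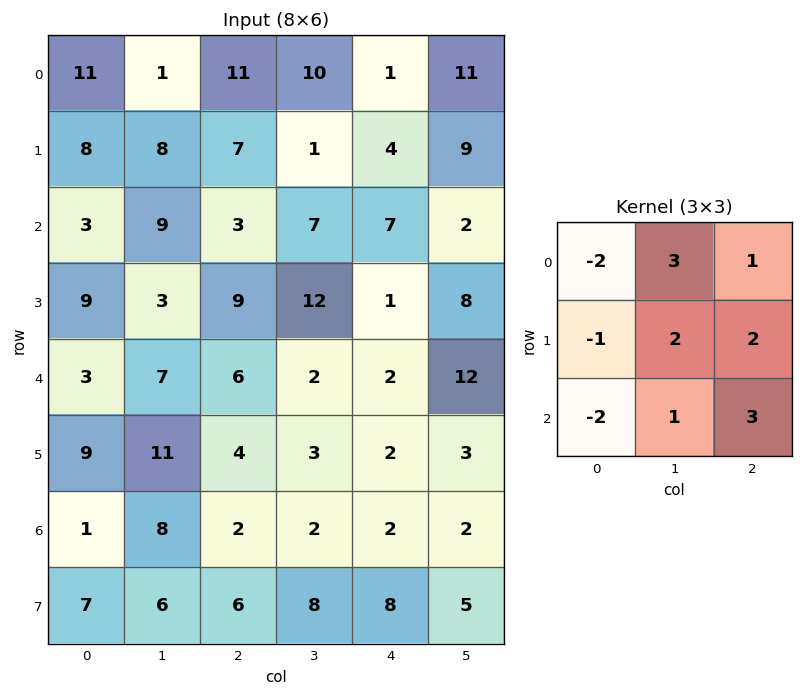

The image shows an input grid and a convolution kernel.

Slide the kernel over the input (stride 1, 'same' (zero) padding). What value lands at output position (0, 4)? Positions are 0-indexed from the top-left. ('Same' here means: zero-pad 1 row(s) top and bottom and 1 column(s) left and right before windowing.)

The receptive field on the zero-padded input at this output position is [0 0 0 / 10 1 11 / 1 4 9]. Elementwise product with the kernel and sum: 0·-2 + 0·3 + 0·1 + 10·-1 + 1·2 + 11·2 + 1·-2 + 4·1 + 9·3.

43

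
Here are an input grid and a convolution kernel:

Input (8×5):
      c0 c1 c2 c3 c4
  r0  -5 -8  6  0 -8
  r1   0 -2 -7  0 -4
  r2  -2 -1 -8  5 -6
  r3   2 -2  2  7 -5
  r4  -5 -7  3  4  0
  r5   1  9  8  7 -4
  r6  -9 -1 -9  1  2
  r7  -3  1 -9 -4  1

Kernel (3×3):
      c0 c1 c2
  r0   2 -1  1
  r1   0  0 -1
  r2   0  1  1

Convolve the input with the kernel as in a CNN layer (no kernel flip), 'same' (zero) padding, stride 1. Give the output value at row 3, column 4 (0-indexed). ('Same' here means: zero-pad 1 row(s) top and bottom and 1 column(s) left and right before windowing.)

16

The receptive field on the zero-padded input at this output position is [5 -6 0 / 7 -5 0 / 4 0 0]. Elementwise product with the kernel and sum: 5·2 + -6·-1 + 0·1 + 0·-1 + 0·1 + 0·1.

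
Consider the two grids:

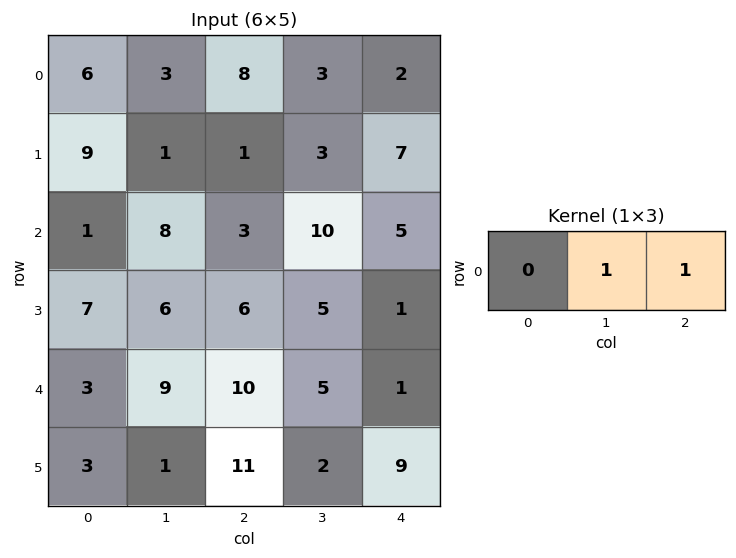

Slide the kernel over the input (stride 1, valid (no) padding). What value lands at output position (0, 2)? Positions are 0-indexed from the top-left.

5

The receptive field on the input at this output position is [8 3 2]. Elementwise product with the kernel and sum: 3·1 + 2·1.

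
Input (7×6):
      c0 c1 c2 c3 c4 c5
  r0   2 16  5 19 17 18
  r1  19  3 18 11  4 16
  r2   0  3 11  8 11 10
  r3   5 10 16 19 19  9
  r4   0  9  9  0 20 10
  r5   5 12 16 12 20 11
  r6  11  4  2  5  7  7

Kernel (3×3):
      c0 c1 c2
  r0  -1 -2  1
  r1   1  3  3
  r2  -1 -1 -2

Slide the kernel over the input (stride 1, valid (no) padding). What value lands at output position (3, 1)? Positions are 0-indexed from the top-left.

The receptive field on the input at this output position is [10 16 19 / 9 9 0 / 12 16 12]. Elementwise product with the kernel and sum: 10·-1 + 16·-2 + 19·1 + 9·1 + 9·3 + 0·3 + 12·-1 + 16·-1 + 12·-2.

-39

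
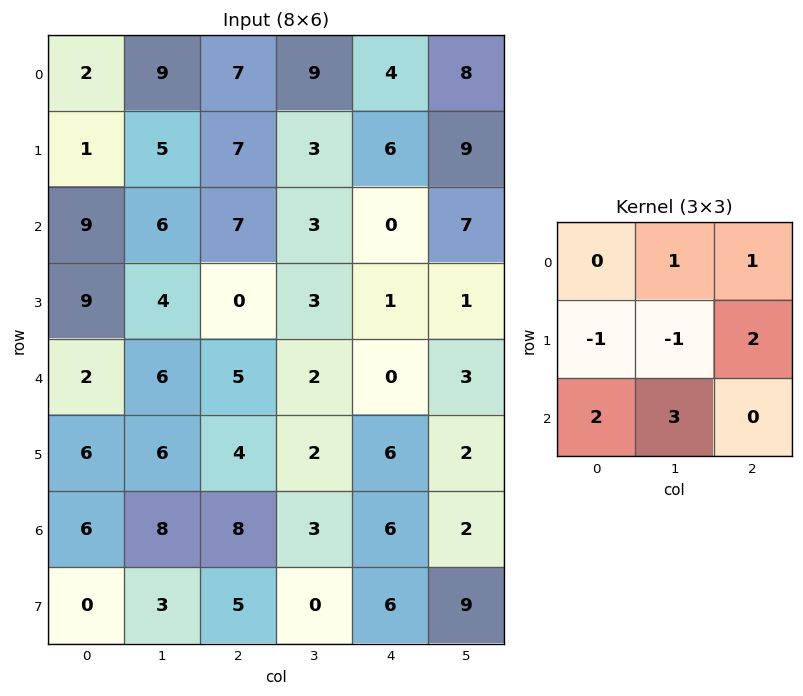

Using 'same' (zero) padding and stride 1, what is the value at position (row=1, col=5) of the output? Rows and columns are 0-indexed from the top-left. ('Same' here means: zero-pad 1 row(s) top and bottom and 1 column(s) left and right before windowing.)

The receptive field on the zero-padded input at this output position is [4 8 0 / 6 9 0 / 0 7 0]. Elementwise product with the kernel and sum: 8·1 + 0·1 + 6·-1 + 9·-1 + 0·2 + 0·2 + 7·3.

14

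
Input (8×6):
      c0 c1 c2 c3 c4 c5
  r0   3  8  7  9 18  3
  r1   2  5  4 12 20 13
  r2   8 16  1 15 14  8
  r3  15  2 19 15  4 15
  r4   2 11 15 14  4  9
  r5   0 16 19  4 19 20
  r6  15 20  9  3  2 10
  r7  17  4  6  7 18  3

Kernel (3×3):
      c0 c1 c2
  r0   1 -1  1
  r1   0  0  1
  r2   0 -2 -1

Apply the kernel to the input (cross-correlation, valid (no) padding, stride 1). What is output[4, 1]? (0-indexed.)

-7

The receptive field on the input at this output position is [11 15 14 / 16 19 4 / 20 9 3]. Elementwise product with the kernel and sum: 11·1 + 15·-1 + 14·1 + 4·1 + 9·-2 + 3·-1.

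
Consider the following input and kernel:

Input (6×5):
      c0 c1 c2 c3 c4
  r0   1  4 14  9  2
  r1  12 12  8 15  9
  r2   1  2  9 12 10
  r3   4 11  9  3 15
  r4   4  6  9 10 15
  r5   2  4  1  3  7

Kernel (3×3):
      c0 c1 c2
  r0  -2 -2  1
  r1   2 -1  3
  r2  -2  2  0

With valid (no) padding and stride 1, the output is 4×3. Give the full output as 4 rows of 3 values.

42 48 -10
1 2 -13
31 18 30
12 -10 48

Output[0,0]: The receptive field on the input at this output position is [1 4 14 / 12 12 8 / 1 2 9]. Elementwise product with the kernel and sum: 1·-2 + 4·-2 + 14·1 + 12·2 + 12·-1 + 8·3 + 1·-2 + 2·2.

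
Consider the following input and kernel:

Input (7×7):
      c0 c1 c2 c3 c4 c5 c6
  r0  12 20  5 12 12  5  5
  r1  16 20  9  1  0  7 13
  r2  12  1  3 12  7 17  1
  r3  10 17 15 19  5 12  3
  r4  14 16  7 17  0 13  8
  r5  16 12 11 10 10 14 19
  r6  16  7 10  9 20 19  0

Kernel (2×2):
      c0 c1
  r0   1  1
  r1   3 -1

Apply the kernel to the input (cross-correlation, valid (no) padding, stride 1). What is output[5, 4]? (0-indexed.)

65

The receptive field on the input at this output position is [10 14 / 20 19]. Elementwise product with the kernel and sum: 10·1 + 14·1 + 20·3 + 19·-1.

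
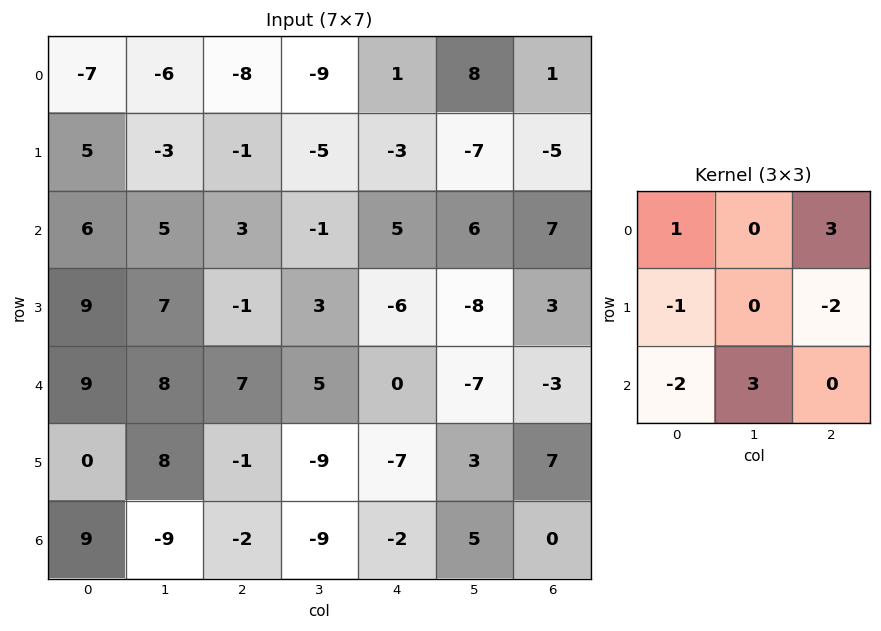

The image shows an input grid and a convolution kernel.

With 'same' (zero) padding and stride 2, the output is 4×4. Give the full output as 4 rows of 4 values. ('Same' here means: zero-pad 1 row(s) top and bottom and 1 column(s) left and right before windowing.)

27 27 -6 -9
8 -38 -61 12
5 -21 -15 14
42 8 -1 -2

Output[0,0]: The receptive field on the zero-padded input at this output position is [0 0 0 / 0 -7 -6 / 0 5 -3]. Elementwise product with the kernel and sum: 0·1 + 0·3 + 0·-1 + -6·-2 + 0·-2 + 5·3.
Output[0,1]: The receptive field on the zero-padded input at this output position is [0 0 0 / -6 -8 -9 / -3 -1 -5]. Elementwise product with the kernel and sum: 0·1 + 0·3 + -6·-1 + -9·-2 + -3·-2 + -1·3.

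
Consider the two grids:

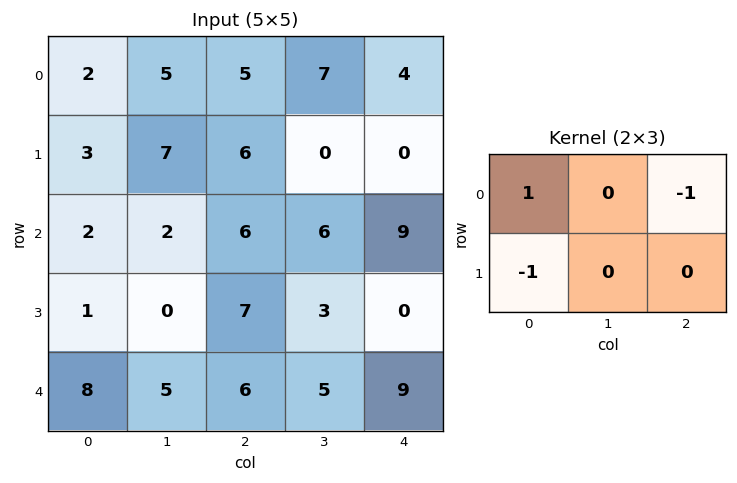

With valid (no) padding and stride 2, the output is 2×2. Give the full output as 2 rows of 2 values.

Output[0,0]: The receptive field on the input at this output position is [2 5 5 / 3 7 6]. Elementwise product with the kernel and sum: 2·1 + 5·-1 + 3·-1.

-6 -5
-5 -10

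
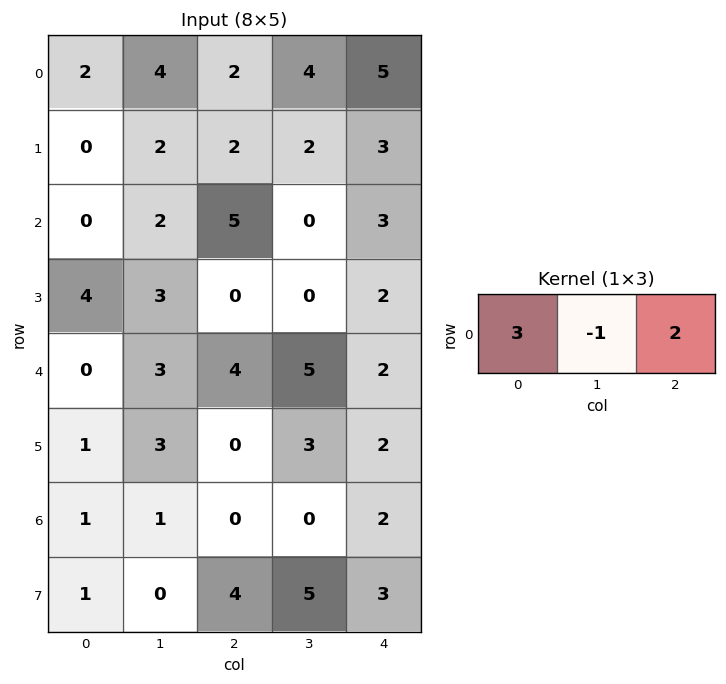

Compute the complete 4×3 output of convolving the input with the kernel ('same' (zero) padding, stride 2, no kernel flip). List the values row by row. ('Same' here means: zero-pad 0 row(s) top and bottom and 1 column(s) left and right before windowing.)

6 18 7
4 1 -3
6 15 13
1 3 -2

Output[0,0]: The receptive field on the zero-padded input at this output position is [0 2 4]. Elementwise product with the kernel and sum: 0·3 + 2·-1 + 4·2.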